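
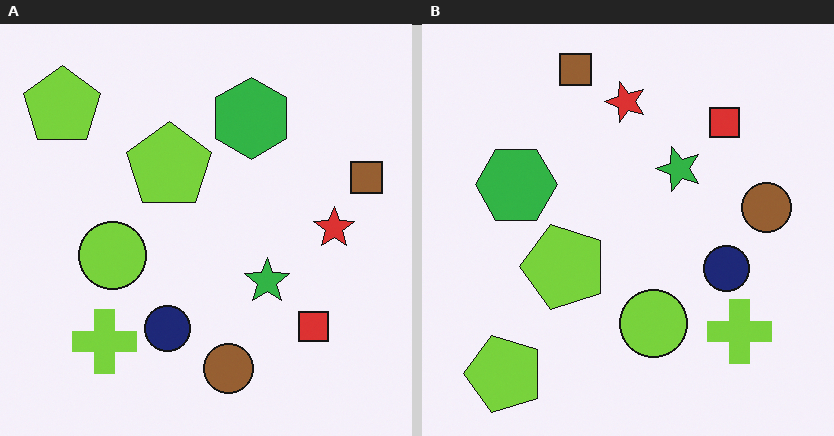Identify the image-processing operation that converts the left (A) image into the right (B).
The image was rotated 90° counter-clockwise.

The brown square sits in the right of the left (A) image and the top of the right (B) — consistent with a whole-image 90° counter-clockwise rotation.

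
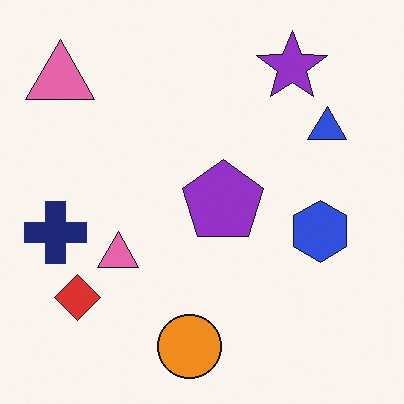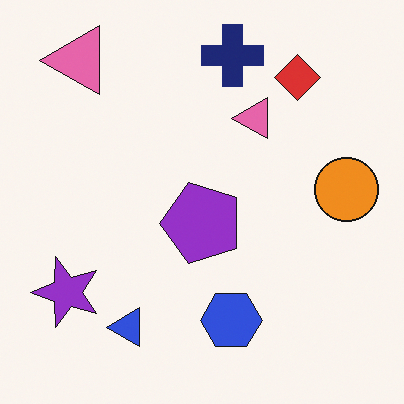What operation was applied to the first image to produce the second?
Transposed (reflected across the top-left ↔ bottom-right diagonal).

Shapes have swapped their row and column positions — what was in the top-right is now in the bottom-left — a diagonal reflection.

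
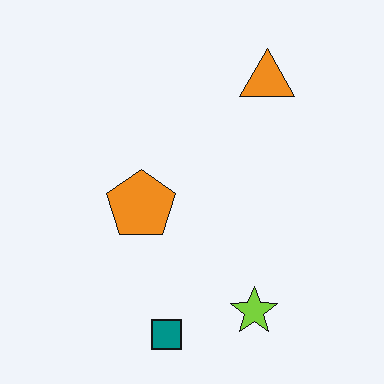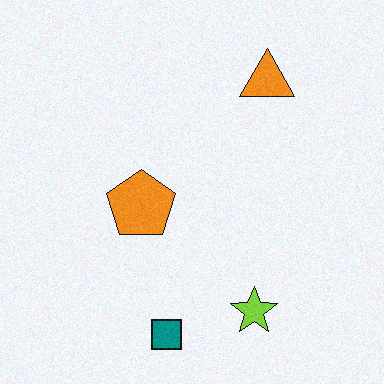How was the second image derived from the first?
This is the original image degraded with subtle gaussian noise.

Random speckle covers the whole image, including the flat background.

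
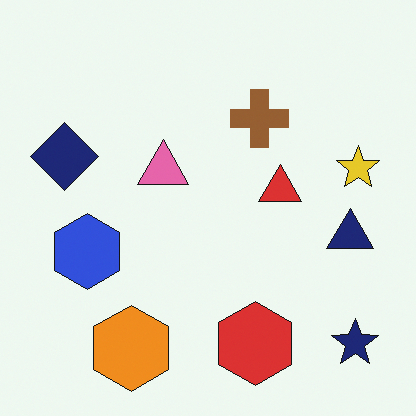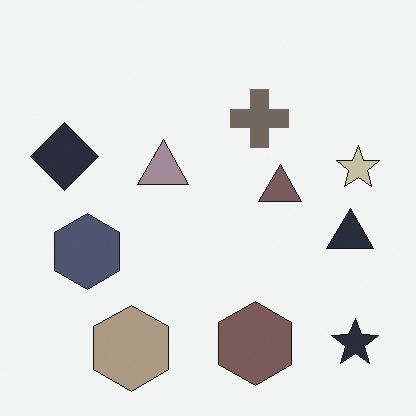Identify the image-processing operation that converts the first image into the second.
The second image is the first made much more muted (saturation change).

All colors are more muted and greyish — a global saturation change.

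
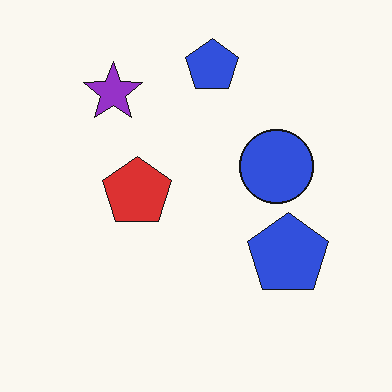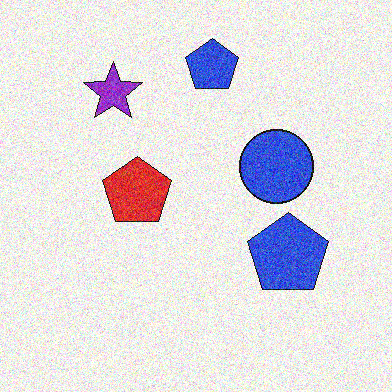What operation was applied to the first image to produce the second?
Degraded with strong gaussian noise.

Random speckle covers the whole image, including the flat background.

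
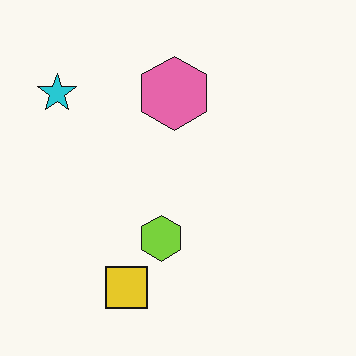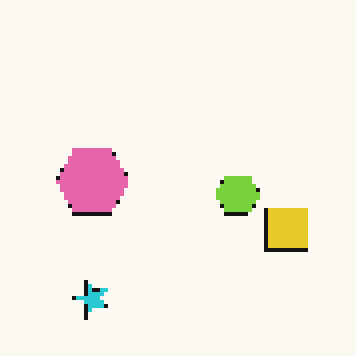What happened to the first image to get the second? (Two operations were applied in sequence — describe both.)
This is the original image rotated 90° counter-clockwise, then mildly pixelated.

The cyan star sits in the top-left of the first image and the bottom-left of the second — consistent with a whole-image 90° counter-clockwise rotation. Shapes are reduced to large square blocks; fine edges and outlines are lost — a downscale-then-upscale (mosaic) effect.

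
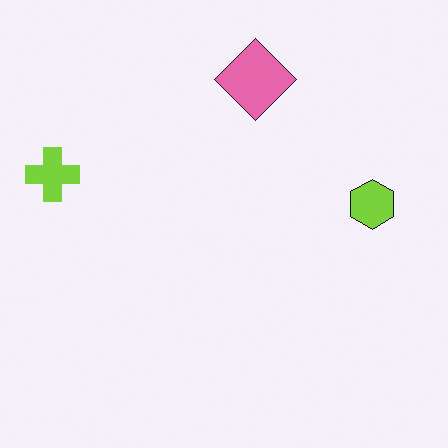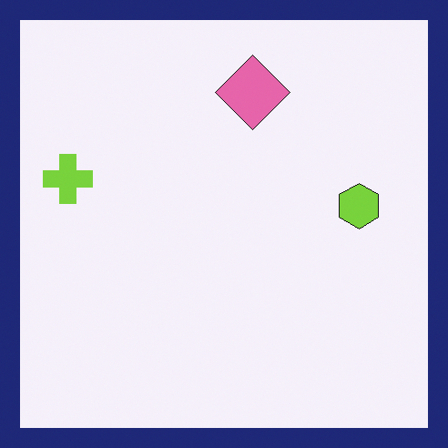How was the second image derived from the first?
It was framed with a navy border.

A solid navy frame runs around the edge of the second image, with the content slightly shrunk inside it.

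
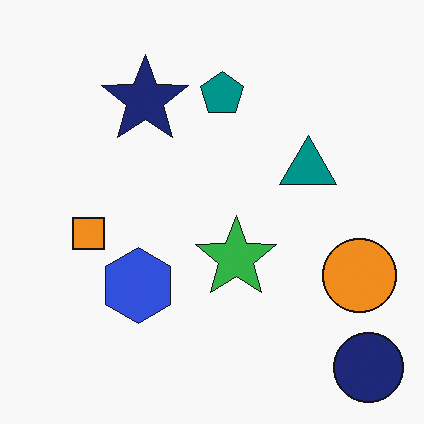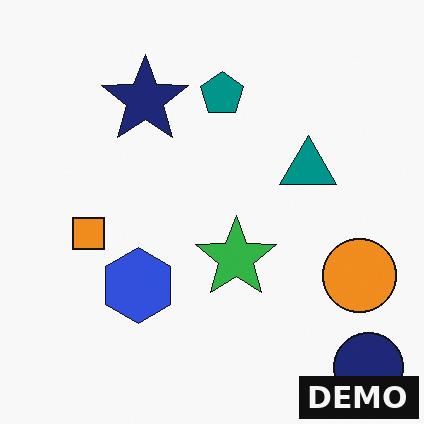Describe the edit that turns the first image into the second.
Watermarked with the text "DEMO" in the lower-right corner.

A dark label reading "DEMO" appears in the lower-right corner.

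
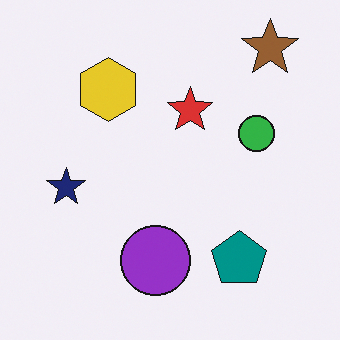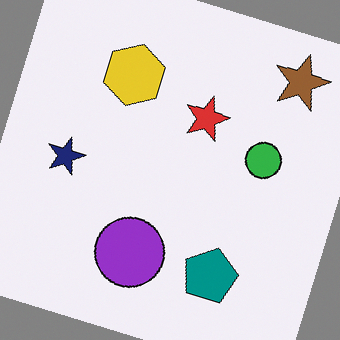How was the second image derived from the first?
The transformation is: rotated clockwise by a moderate amount.

Every shape is tilted by the same angle and the image corners show triangular fill wedges — a whole-image rotation by a non-right angle.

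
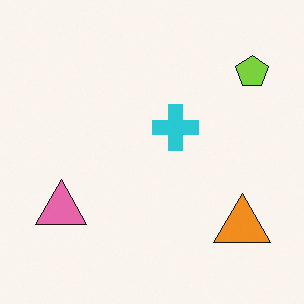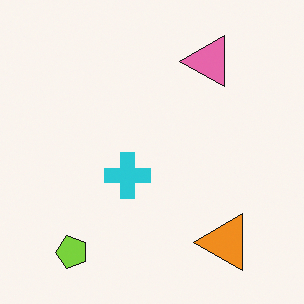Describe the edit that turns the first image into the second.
The second image is the first transposed (reflected across the top-left ↔ bottom-right diagonal).

Shapes have swapped their row and column positions — what was in the top-right is now in the bottom-left — a diagonal reflection.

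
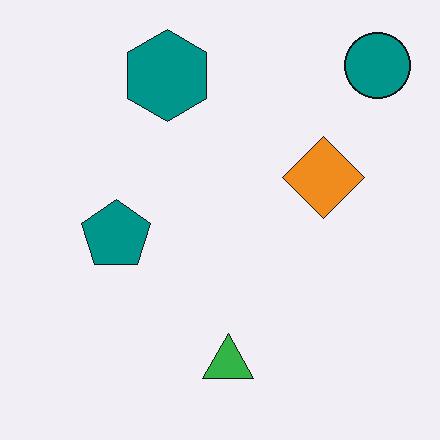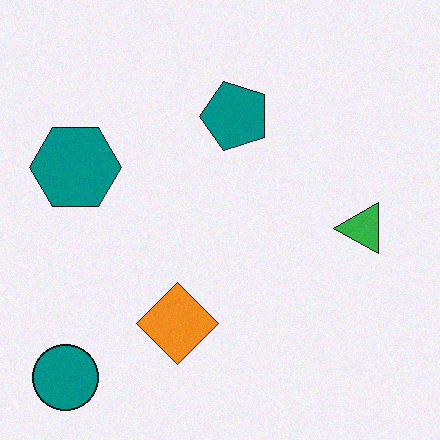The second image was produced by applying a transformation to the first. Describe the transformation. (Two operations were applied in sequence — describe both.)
This is the original image transposed (reflected across the top-left ↔ bottom-right diagonal), then degraded with a light layer of grain.

Shapes have swapped their row and column positions — what was in the top-right is now in the bottom-left — a diagonal reflection. Random speckle covers the whole image, including the flat background.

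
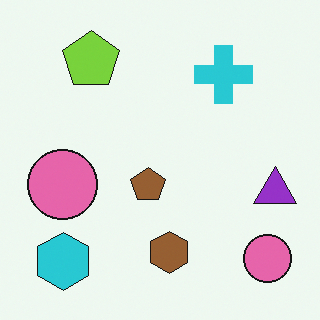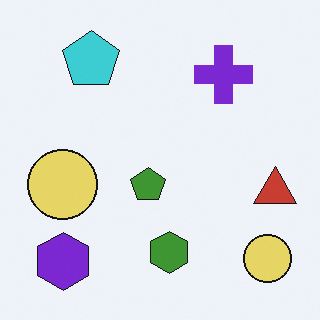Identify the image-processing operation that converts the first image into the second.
It was hue-shifted through roughly a third of the color wheel.

Every shape's color has rotated by the same amount around the hue wheel — a uniform hue shift.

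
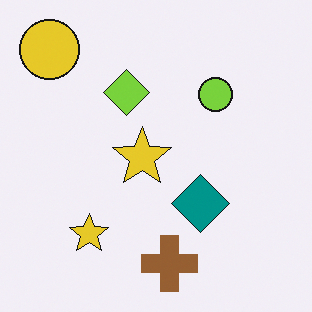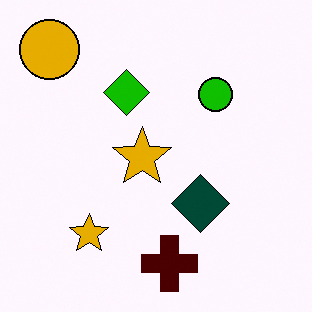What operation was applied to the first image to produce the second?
It was boosted in contrast.

Tones are pushed away from mid-grey across the whole image — a global contrast change.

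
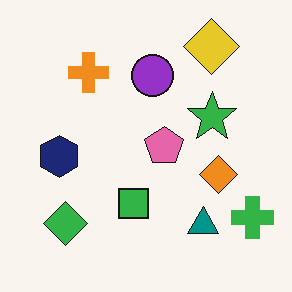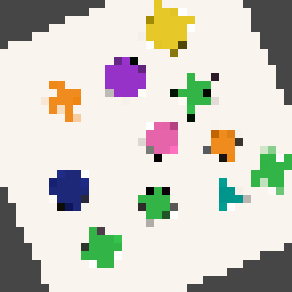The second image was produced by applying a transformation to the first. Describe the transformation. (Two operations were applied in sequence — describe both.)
It was rotated counter-clockwise by a clearly visible amount, then moderately pixelated.

Every shape is tilted by the same angle and the image corners show triangular fill wedges — a whole-image rotation by a non-right angle. Shapes are reduced to large square blocks; fine edges and outlines are lost — a downscale-then-upscale (mosaic) effect.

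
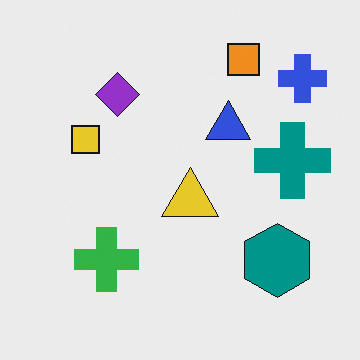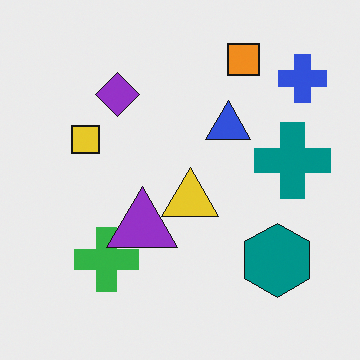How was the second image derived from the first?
This is the original image overlaid with an additional purple triangle.

A purple triangle appears in the second image that is absent from the first.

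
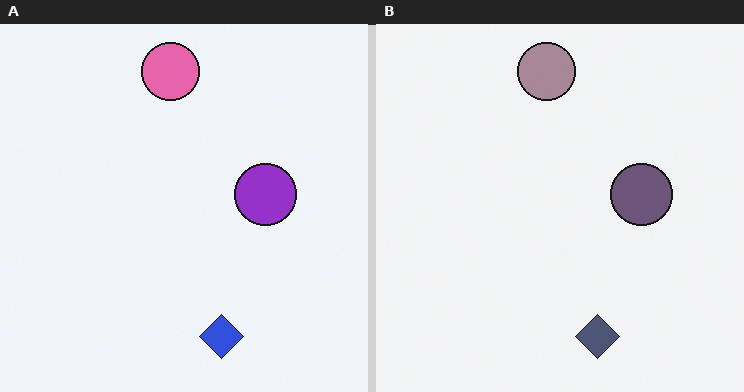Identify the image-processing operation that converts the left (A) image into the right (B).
The transformation is: heavily desaturated.

All colors are more muted and greyish — a global saturation change.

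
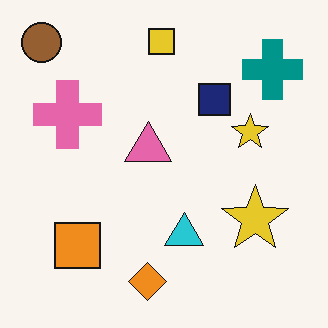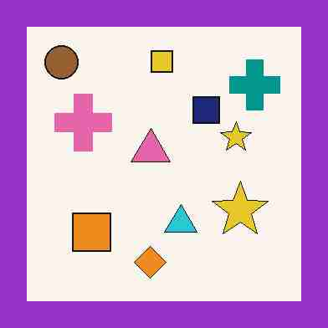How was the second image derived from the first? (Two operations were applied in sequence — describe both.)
This is the original image degraded with heavy JPEG compression, then framed with a purple border.

Blocky 8×8 compression artifacts appear around shape edges and the flat background shows ringing — characteristic JPEG degradation. A solid purple frame runs around the edge of the second image, with the content slightly shrunk inside it.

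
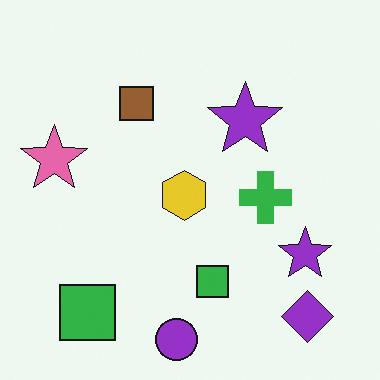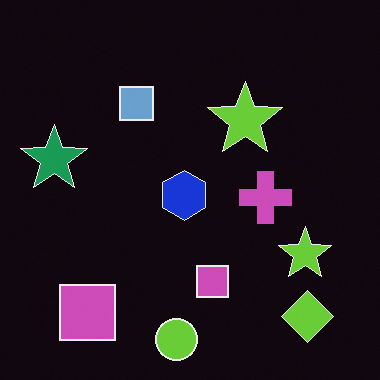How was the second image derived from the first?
This is the original image color-inverted (negative).

The light background has become dark and every shape's color is its complement — a photographic negative.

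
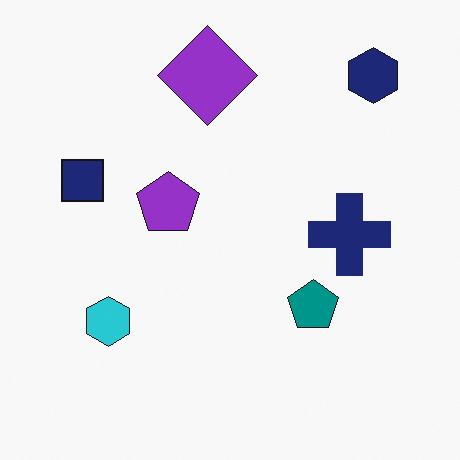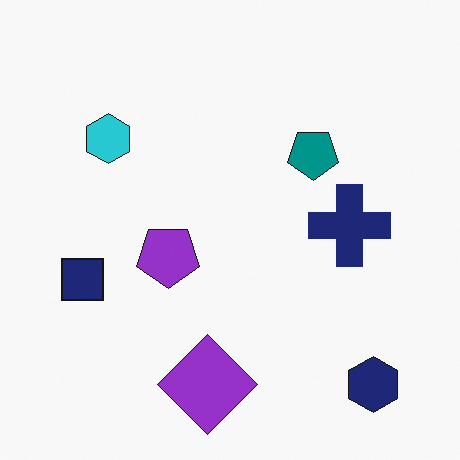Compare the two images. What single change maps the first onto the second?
It was flipped vertically (top ↔ bottom).

The purple diamond is in the top of the first image and the bottom of the second — shapes on opposite sides of the horizontal midline have swapped in a mirror flip.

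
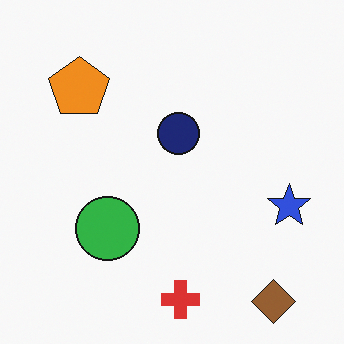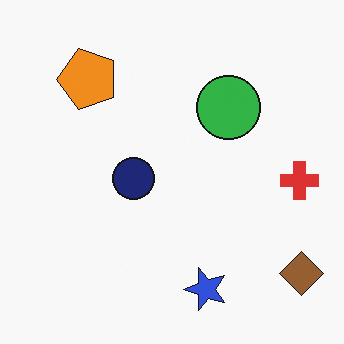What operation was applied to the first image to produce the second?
The second image is the first transposed (reflected across the top-left ↔ bottom-right diagonal).

Shapes have swapped their row and column positions — what was in the top-right is now in the bottom-left — a diagonal reflection.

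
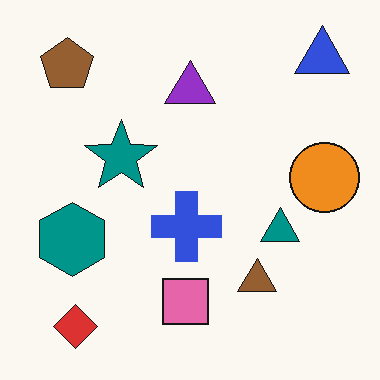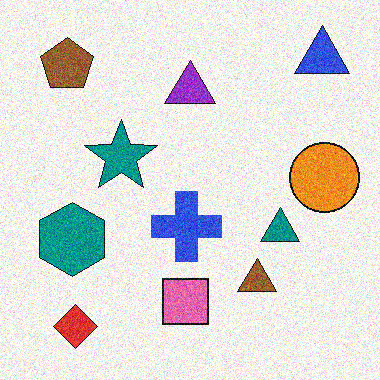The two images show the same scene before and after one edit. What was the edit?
The second image is the first degraded with visible gaussian noise.

Random speckle covers the whole image, including the flat background.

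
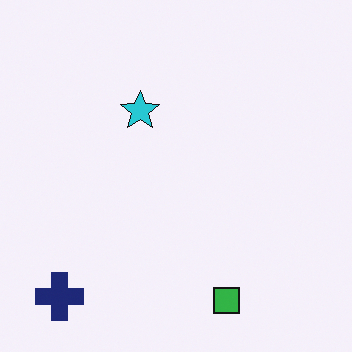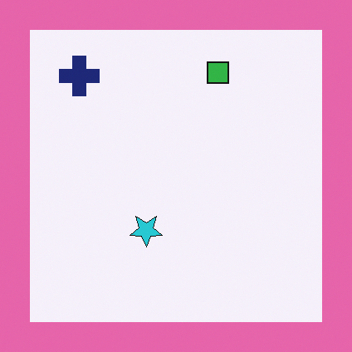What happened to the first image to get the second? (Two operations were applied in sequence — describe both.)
The transformation is: flipped vertically (top ↔ bottom), then framed with a pink border.

The green square is in the bottom of the first image and the top of the second — shapes on opposite sides of the horizontal midline have swapped in a mirror flip. A solid pink frame runs around the edge of the second image, with the content slightly shrunk inside it.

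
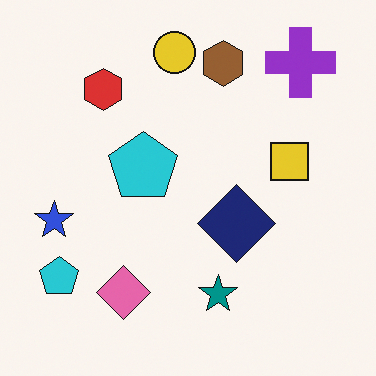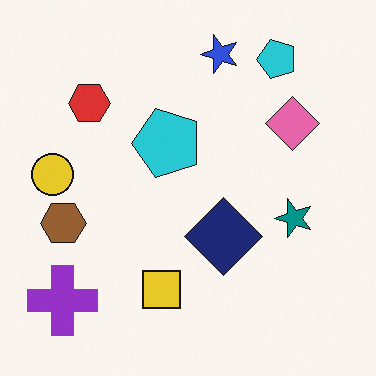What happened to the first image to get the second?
The transformation is: transposed (reflected across the top-left ↔ bottom-right diagonal).

Shapes have swapped their row and column positions — what was in the top-right is now in the bottom-left — a diagonal reflection.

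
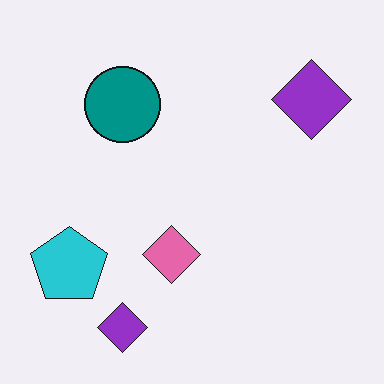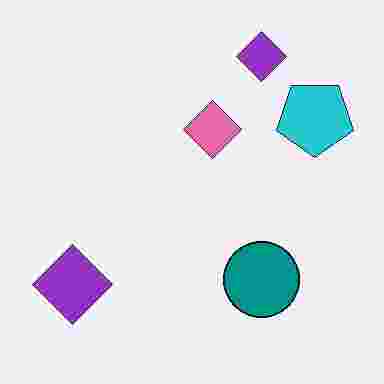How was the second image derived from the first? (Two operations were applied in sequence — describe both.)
The image was degraded with heavy JPEG compression, then rotated 180°.

Blocky 8×8 compression artifacts appear around shape edges and the flat background shows ringing — characteristic JPEG degradation. The cyan pentagon sits in the bottom-left of the first image and the top-right of the second — consistent with a whole-image 180° rotation.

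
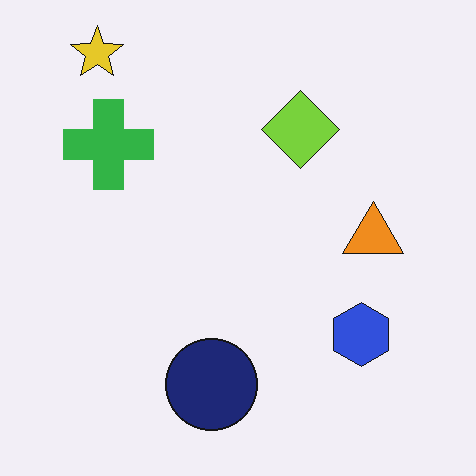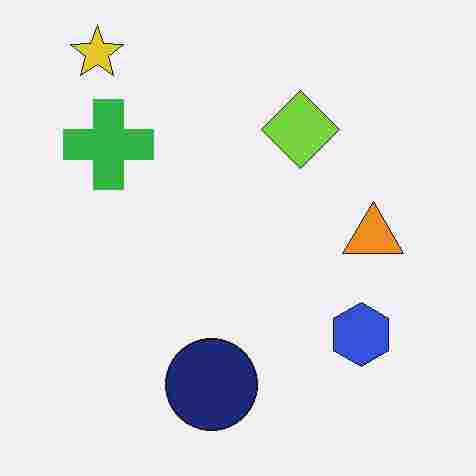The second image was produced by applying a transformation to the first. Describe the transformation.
The second image is the first degraded with heavy JPEG compression.

Blocky 8×8 compression artifacts appear around shape edges and the flat background shows ringing — characteristic JPEG degradation.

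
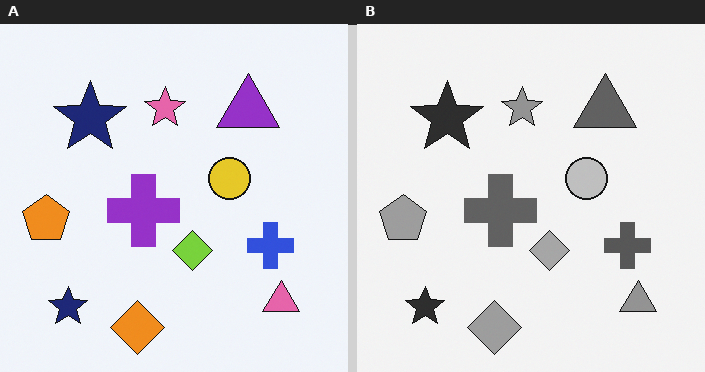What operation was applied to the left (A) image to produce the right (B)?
The right (B) image is the left (A) converted to grayscale.

All color is removed — every shape is now a shade of grey.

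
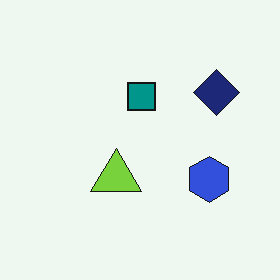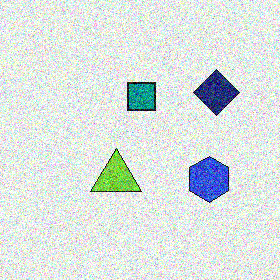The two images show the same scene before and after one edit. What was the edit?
It was degraded with strong gaussian noise.

Random speckle covers the whole image, including the flat background.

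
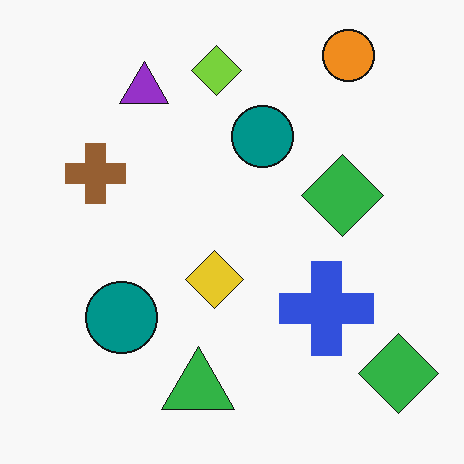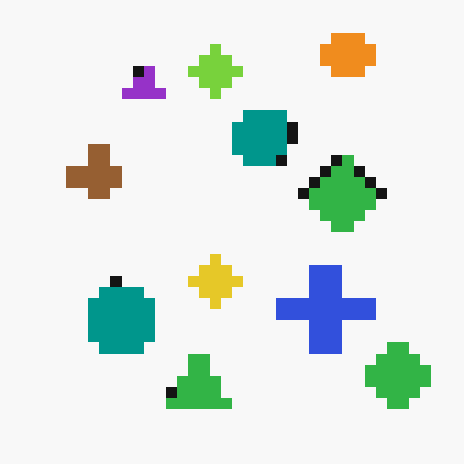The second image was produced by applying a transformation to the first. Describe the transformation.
It was coarsely pixelated.

Shapes are reduced to large square blocks; fine edges and outlines are lost — a downscale-then-upscale (mosaic) effect.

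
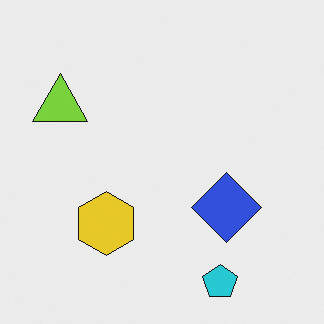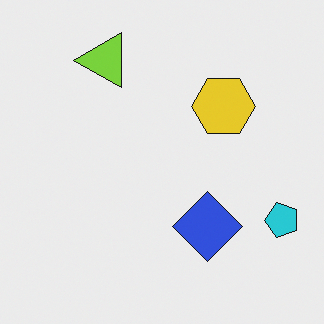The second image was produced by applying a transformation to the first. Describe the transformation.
This is the original image transposed (reflected across the top-left ↔ bottom-right diagonal).

Shapes have swapped their row and column positions — what was in the top-right is now in the bottom-left — a diagonal reflection.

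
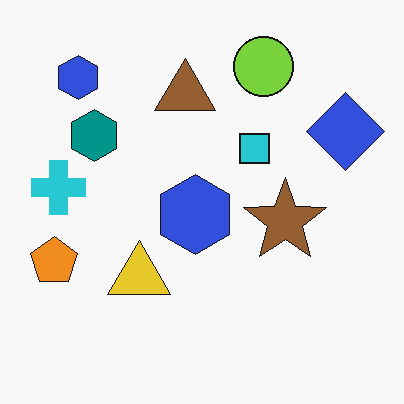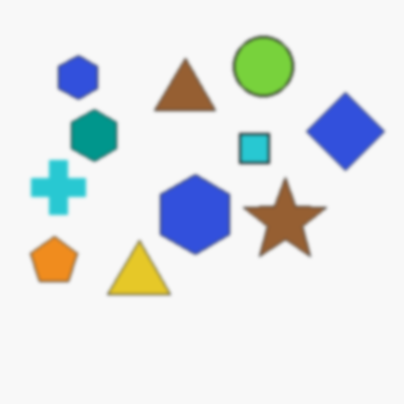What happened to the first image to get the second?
This is the original image given a subtle gaussian blur.

Shape edges and outlines are uniformly softened across the whole image.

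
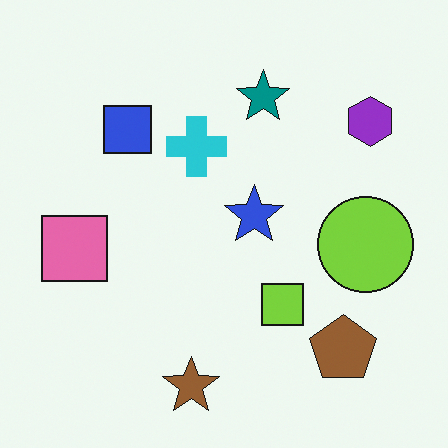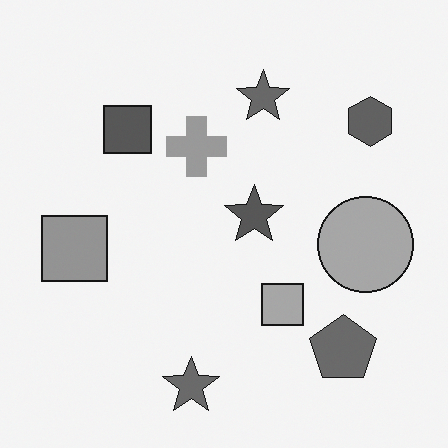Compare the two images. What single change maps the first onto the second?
The image was converted to grayscale.

All color is removed — every shape is now a shade of grey.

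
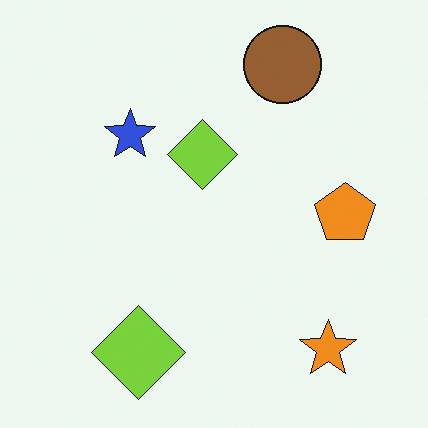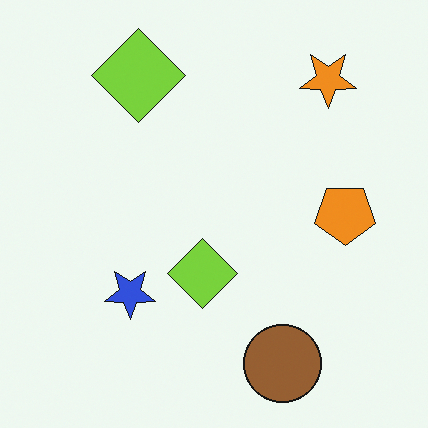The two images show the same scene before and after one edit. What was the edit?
It was flipped vertically (top ↔ bottom).

The brown circle is in the top of the first image and the bottom of the second — shapes on opposite sides of the horizontal midline have swapped in a mirror flip.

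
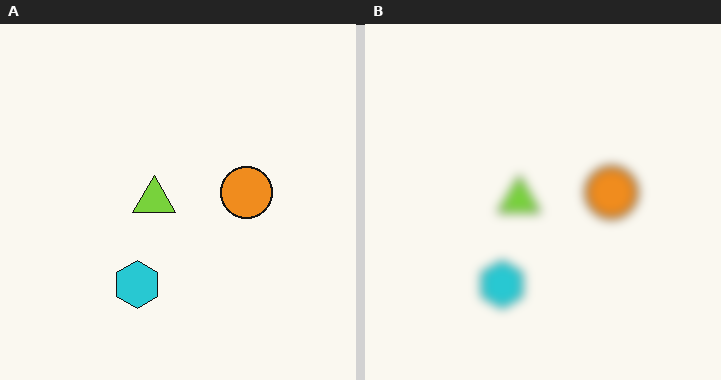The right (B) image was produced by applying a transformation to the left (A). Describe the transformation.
The transformation is: heavily blurred.

Shape edges and outlines are uniformly softened across the whole image.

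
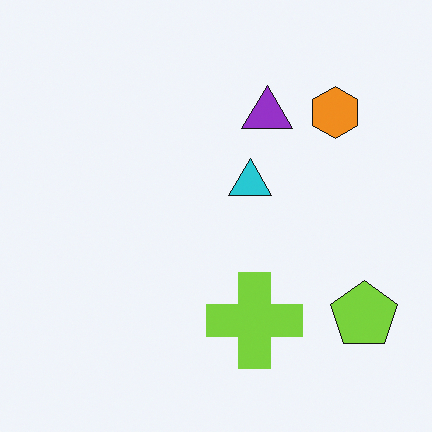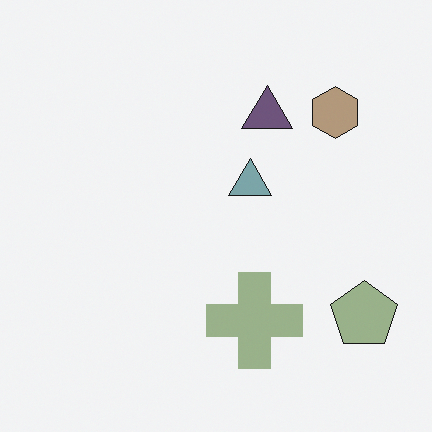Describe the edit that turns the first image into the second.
Made much more muted (saturation change).

All colors are more muted and greyish — a global saturation change.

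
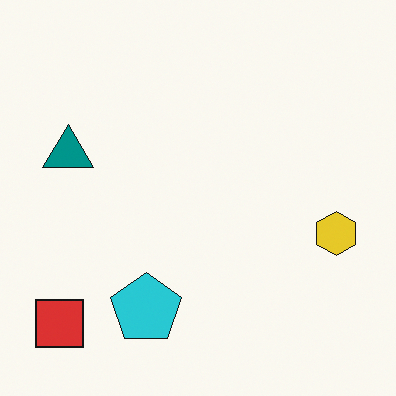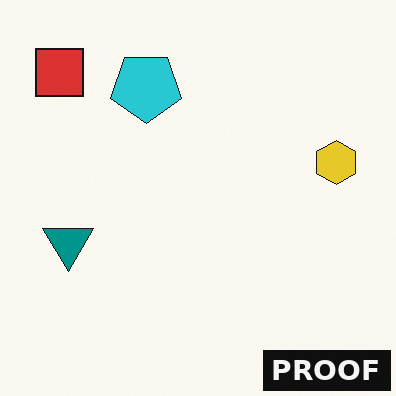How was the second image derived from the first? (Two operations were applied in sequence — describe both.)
The transformation is: flipped vertically (top ↔ bottom), then watermarked with the text "PROOF" in the lower-right corner.

The red square is in the bottom-left of the first image and the top-left of the second — shapes on opposite sides of the horizontal midline have swapped in a mirror flip. A dark label reading "PROOF" appears in the lower-right corner.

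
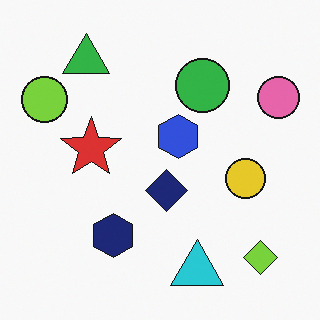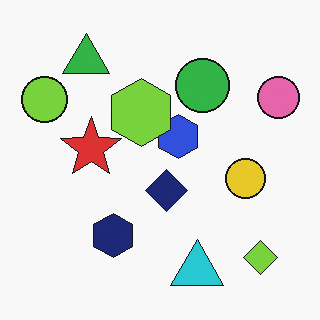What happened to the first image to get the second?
It was overlaid with an additional lime hexagon.

A lime hexagon appears in the second image that is absent from the first.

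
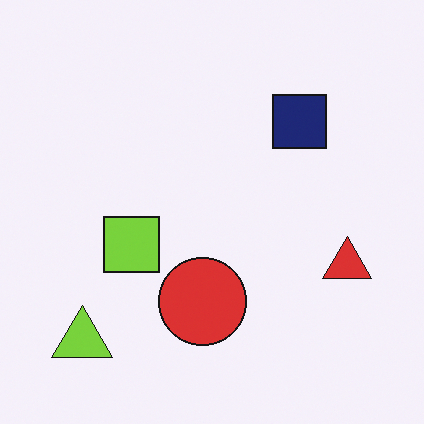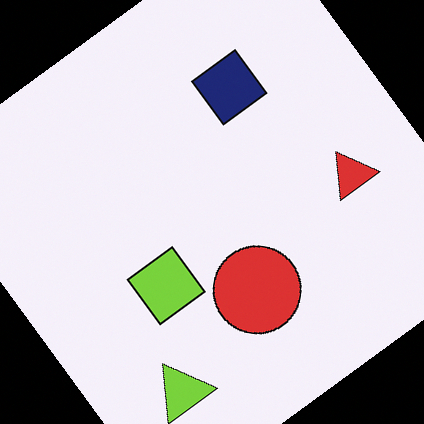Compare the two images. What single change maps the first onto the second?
Rotated counter-clockwise by a large amount — several tens of degrees.

Every shape is tilted by the same angle and the image corners show triangular fill wedges — a whole-image rotation by a non-right angle.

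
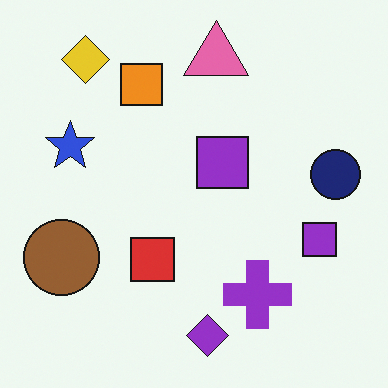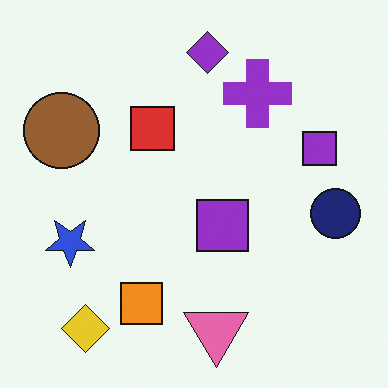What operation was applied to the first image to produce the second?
Flipped vertically (top ↔ bottom).

The purple diamond is in the bottom of the first image and the top of the second — shapes on opposite sides of the horizontal midline have swapped in a mirror flip.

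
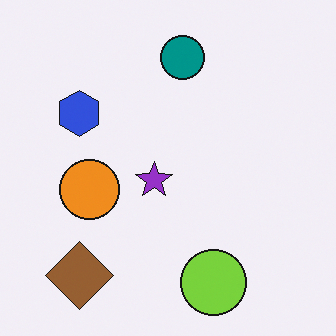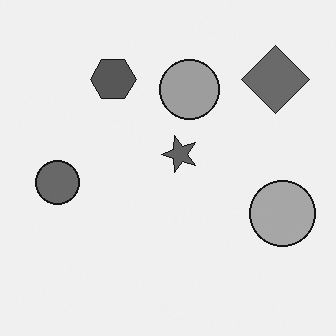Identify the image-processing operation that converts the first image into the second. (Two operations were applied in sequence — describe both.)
This is the original image converted to grayscale, then transposed (reflected across the top-left ↔ bottom-right diagonal).

All color is removed — every shape is now a shade of grey. Shapes have swapped their row and column positions — what was in the top-right is now in the bottom-left — a diagonal reflection.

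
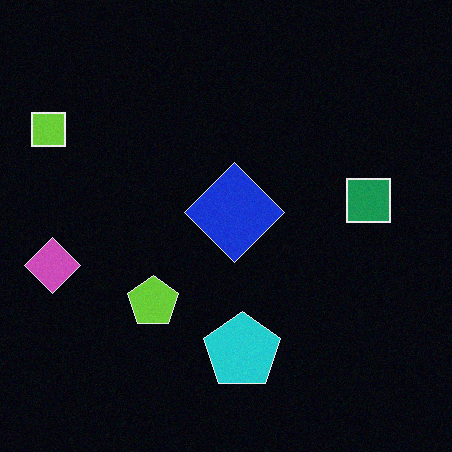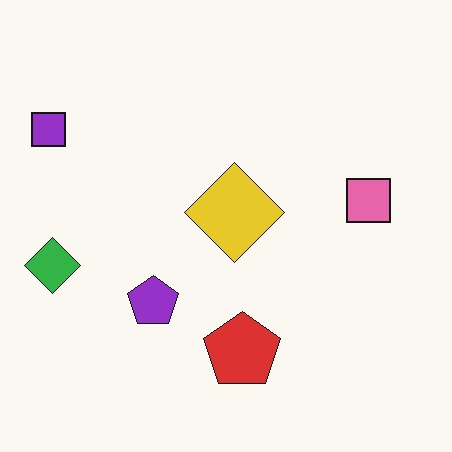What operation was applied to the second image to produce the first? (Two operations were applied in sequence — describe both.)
It was color-inverted (negative), then degraded with light additive noise.

The light background has become dark and every shape's color is its complement — a photographic negative. Random speckle covers the whole image, including the flat background.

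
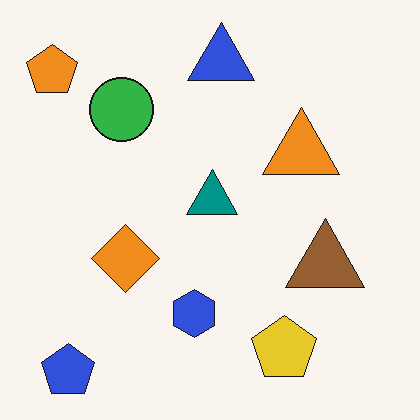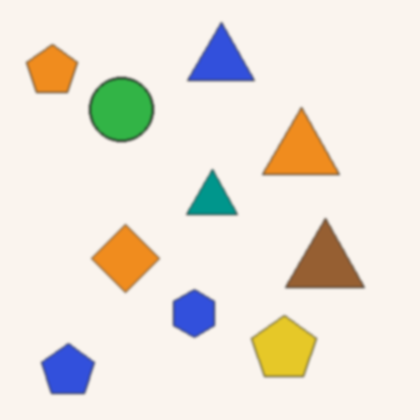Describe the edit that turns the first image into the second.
The second image is the first slightly softened.

Shape edges and outlines are uniformly softened across the whole image.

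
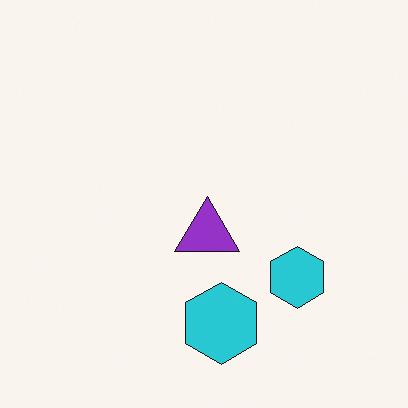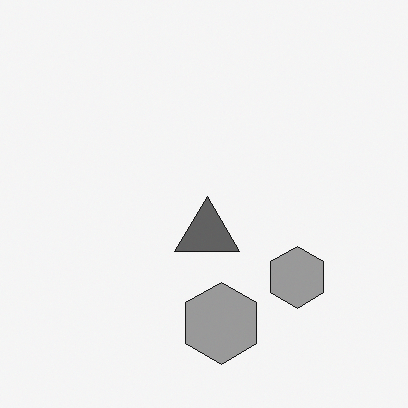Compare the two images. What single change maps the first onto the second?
Converted to grayscale.

All color is removed — every shape is now a shade of grey.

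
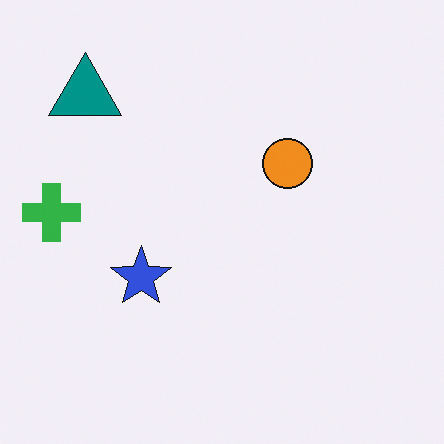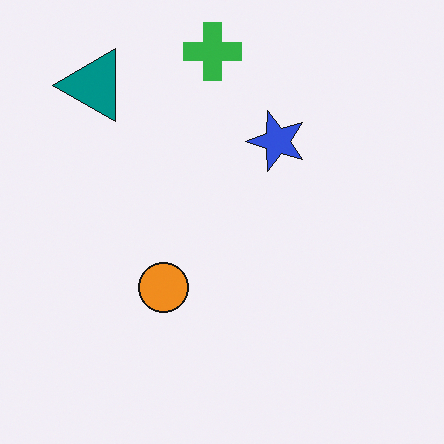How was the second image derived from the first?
The transformation is: transposed (reflected across the top-left ↔ bottom-right diagonal).

Shapes have swapped their row and column positions — what was in the top-right is now in the bottom-left — a diagonal reflection.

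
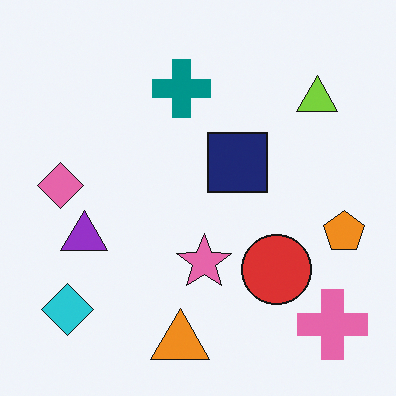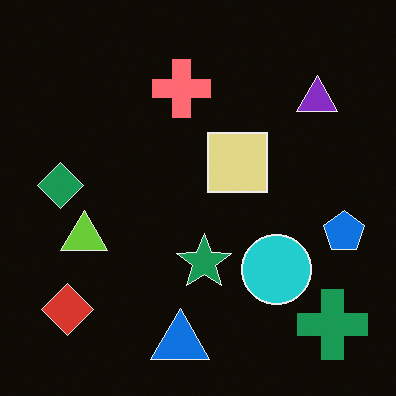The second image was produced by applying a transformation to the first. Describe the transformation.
This is the original image color-inverted (negative).

The light background has become dark and every shape's color is its complement — a photographic negative.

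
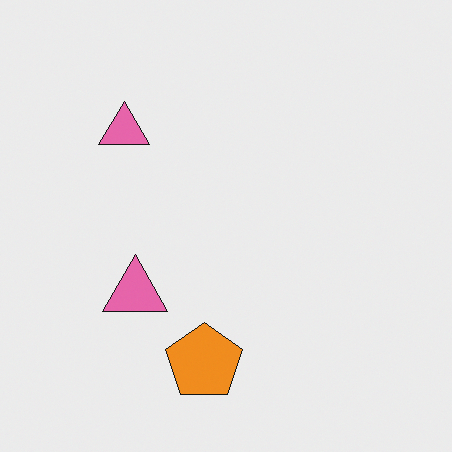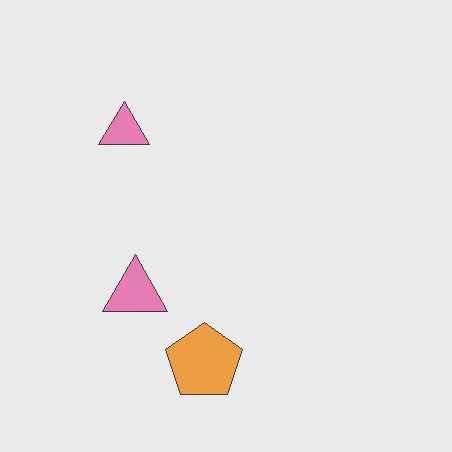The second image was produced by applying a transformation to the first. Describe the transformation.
The second image is the first given slightly reduced contrast.

Tones are pushed toward mid-grey across the whole image — a global contrast change.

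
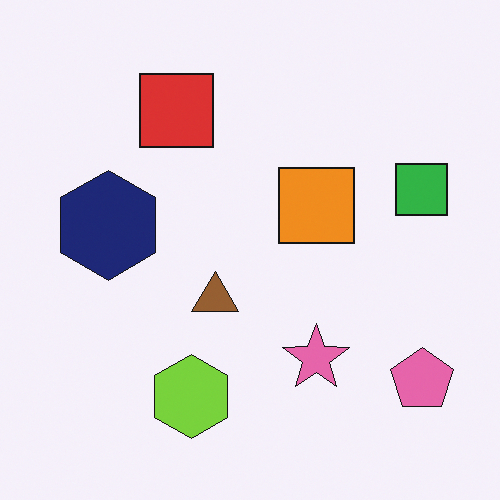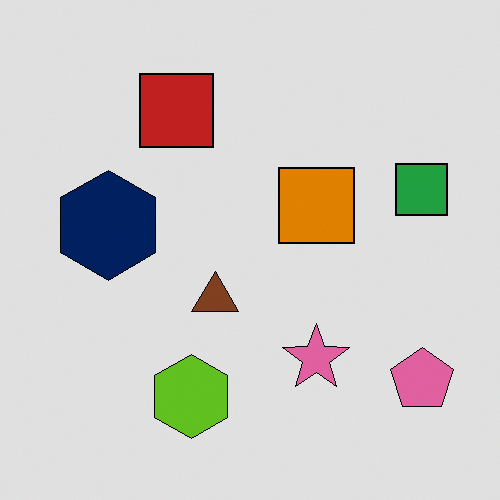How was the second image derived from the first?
The second image is the first posterized to a reduced palette.

Each flat color has snapped to a coarser quantized level — most visibly, the near-white background has dropped to a flat grey.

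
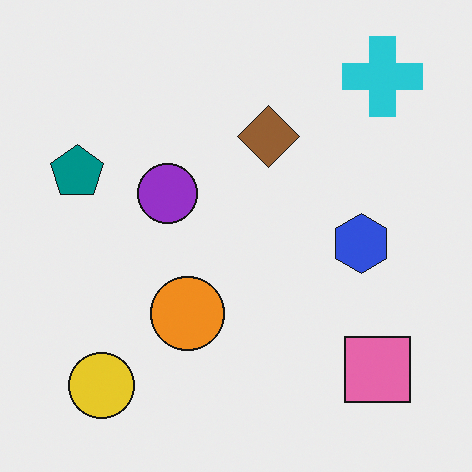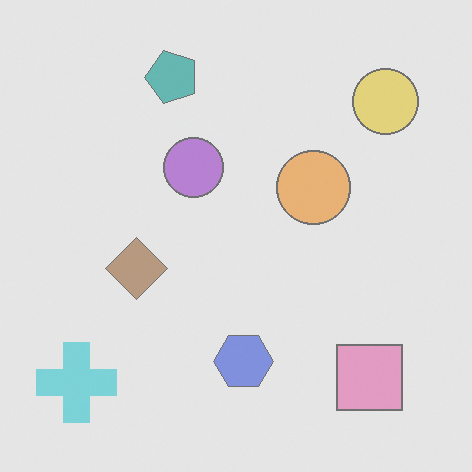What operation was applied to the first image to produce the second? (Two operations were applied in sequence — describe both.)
Transposed (reflected across the top-left ↔ bottom-right diagonal), then given much lower contrast.

Shapes have swapped their row and column positions — what was in the top-right is now in the bottom-left — a diagonal reflection. Tones are pushed toward mid-grey across the whole image — a global contrast change.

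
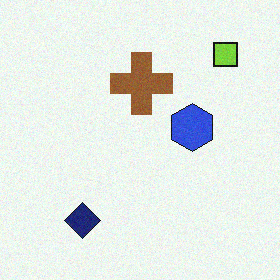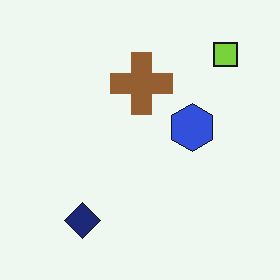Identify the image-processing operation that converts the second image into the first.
Degraded with a light layer of grain.

Random speckle covers the whole image, including the flat background.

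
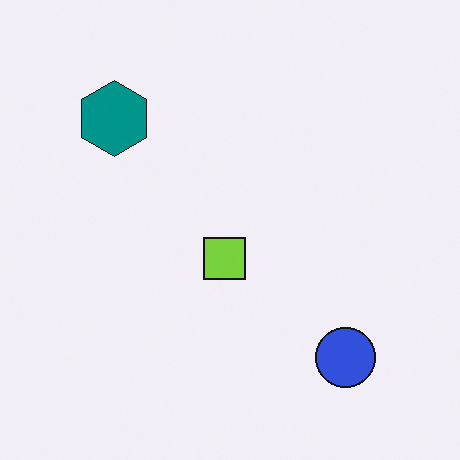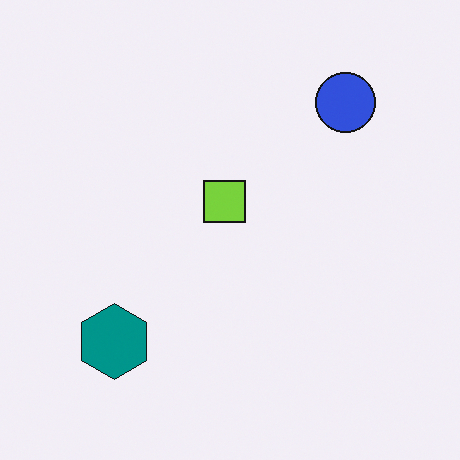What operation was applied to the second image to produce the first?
This is the original image flipped vertically (top ↔ bottom).

The blue circle is in the top-right of the second image and the bottom-right of the first — shapes on opposite sides of the horizontal midline have swapped in a mirror flip.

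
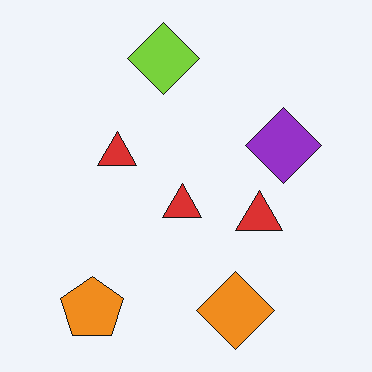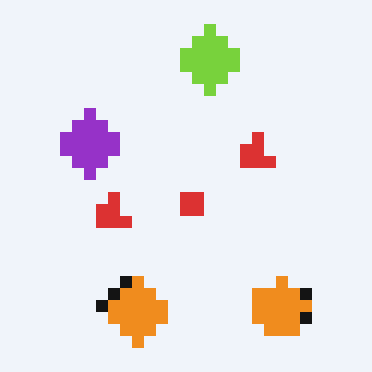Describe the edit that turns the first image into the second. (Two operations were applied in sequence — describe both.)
Coarsely pixelated, then flipped horizontally (left ↔ right).

Shapes are reduced to large square blocks; fine edges and outlines are lost — a downscale-then-upscale (mosaic) effect. The purple diamond is in the right of the first image and the left of the second — shapes on opposite sides of the vertical midline have swapped in a mirror flip.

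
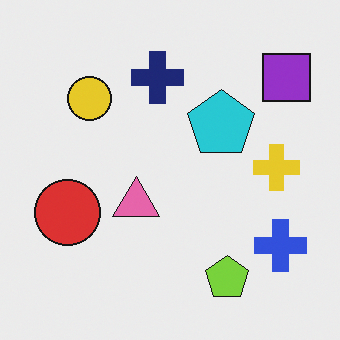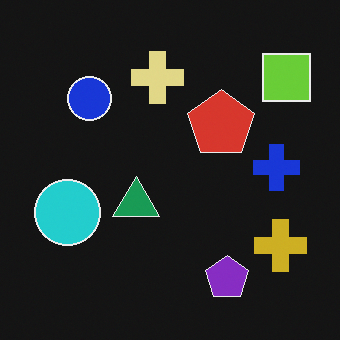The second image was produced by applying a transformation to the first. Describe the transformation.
The second image is the first color-inverted (negative).

The light background has become dark and every shape's color is its complement — a photographic negative.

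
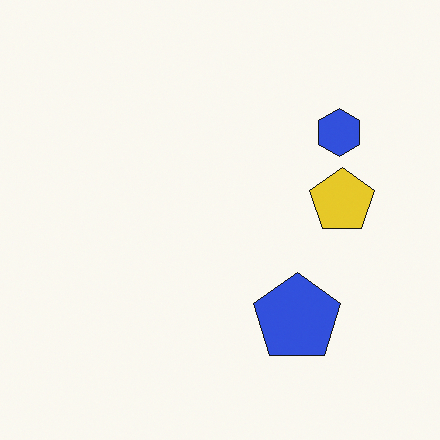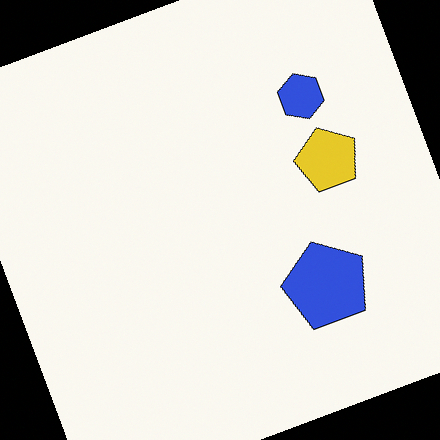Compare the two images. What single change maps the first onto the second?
It was rotated counter-clockwise by a clearly visible amount.

Every shape is tilted by the same angle and the image corners show triangular fill wedges — a whole-image rotation by a non-right angle.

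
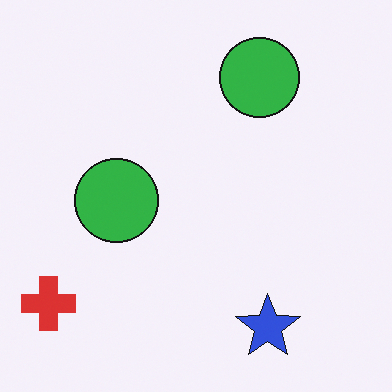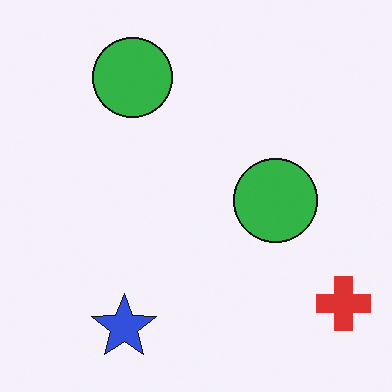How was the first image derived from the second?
Flipped horizontally (left ↔ right).

The red cross is in the bottom-right of the second image and the bottom-left of the first — shapes on opposite sides of the vertical midline have swapped in a mirror flip.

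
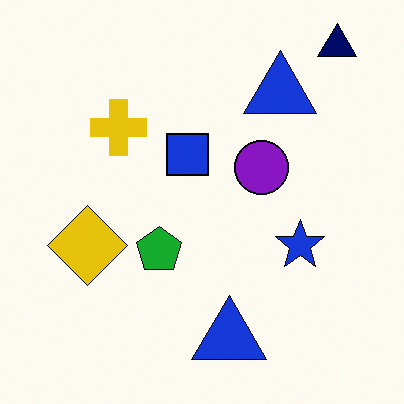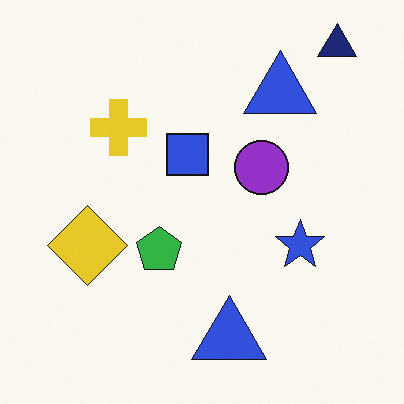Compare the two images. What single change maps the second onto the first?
The first image is the second given slightly increased contrast.

Tones are pushed away from mid-grey across the whole image — a global contrast change.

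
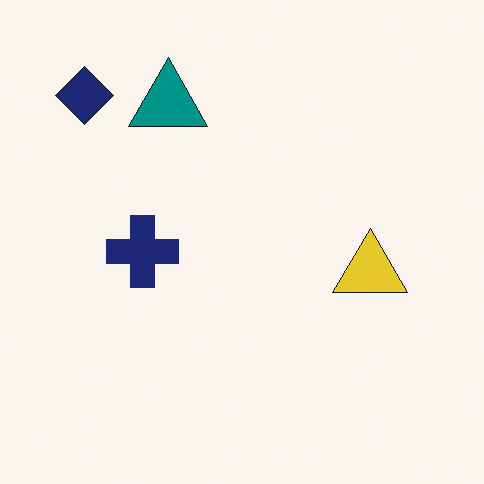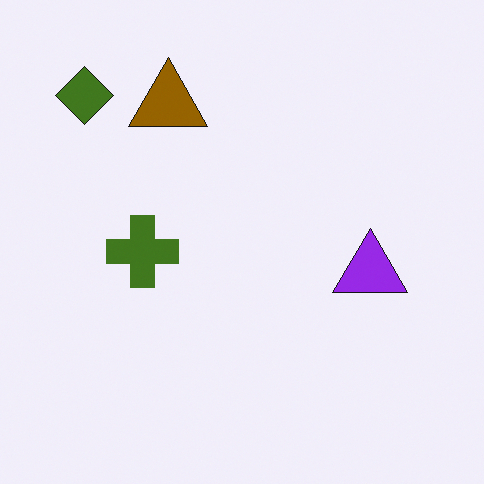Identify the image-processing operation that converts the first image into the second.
This is the original image hue-shifted through roughly half the color wheel.

Every shape's color has rotated by the same amount around the hue wheel — a uniform hue shift.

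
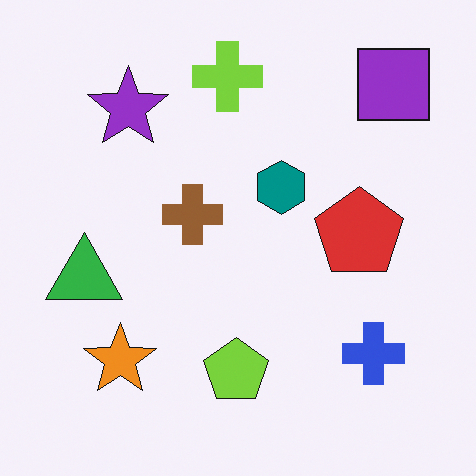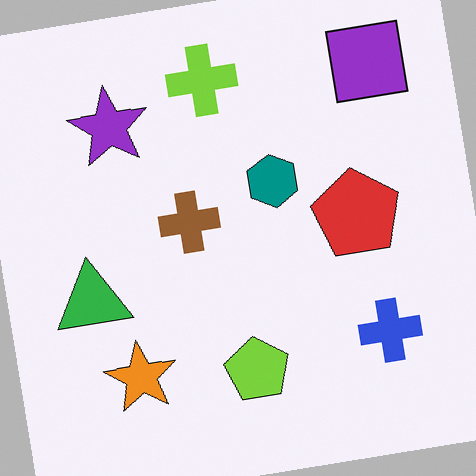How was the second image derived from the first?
The second image is the first rotated counter-clockwise by a few degrees.

Every shape is tilted by the same angle and the image corners show triangular fill wedges — a whole-image rotation by a non-right angle.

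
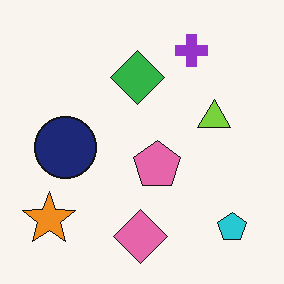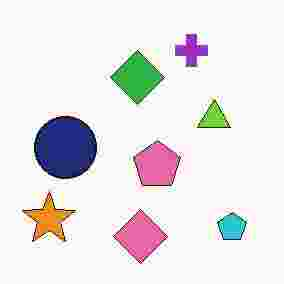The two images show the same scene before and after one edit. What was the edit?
The transformation is: heavily JPEG-compressed with obvious blocking artifacts.

Blocky 8×8 compression artifacts appear around shape edges and the flat background shows ringing — characteristic JPEG degradation.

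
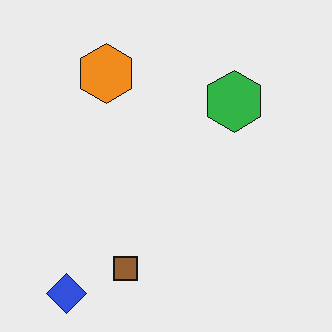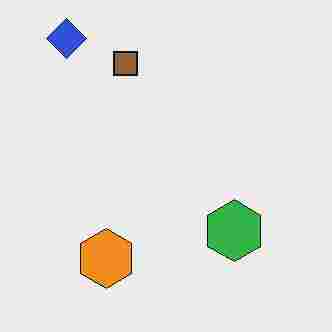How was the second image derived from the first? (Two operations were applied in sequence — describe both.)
This is the original image flipped vertically (top ↔ bottom), then degraded with heavy JPEG compression.

The blue diamond is in the bottom-left of the first image and the top-left of the second — shapes on opposite sides of the horizontal midline have swapped in a mirror flip. Blocky 8×8 compression artifacts appear around shape edges and the flat background shows ringing — characteristic JPEG degradation.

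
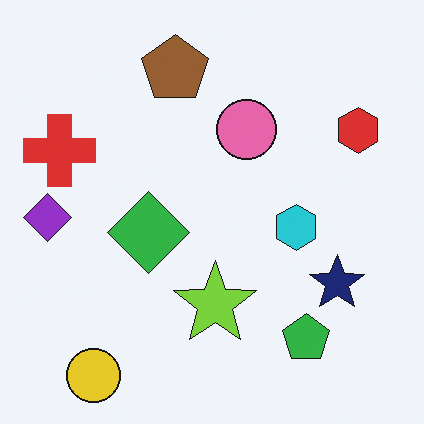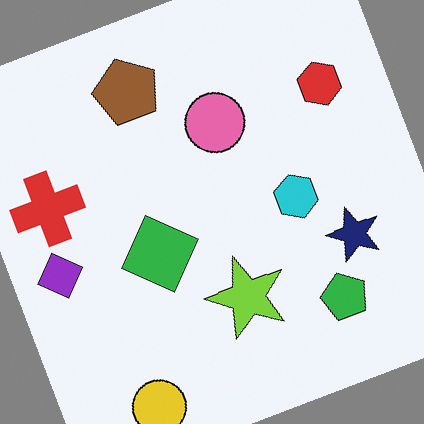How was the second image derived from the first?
It was rotated counter-clockwise by a moderate amount.

Every shape is tilted by the same angle and the image corners show triangular fill wedges — a whole-image rotation by a non-right angle.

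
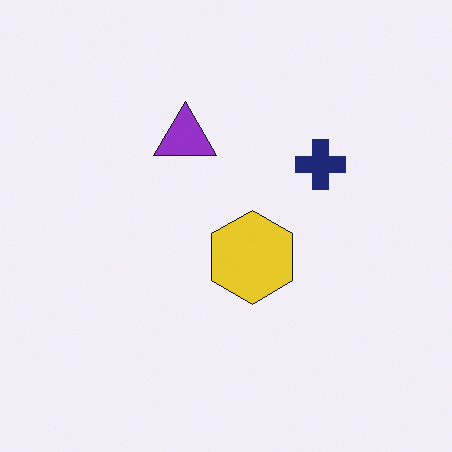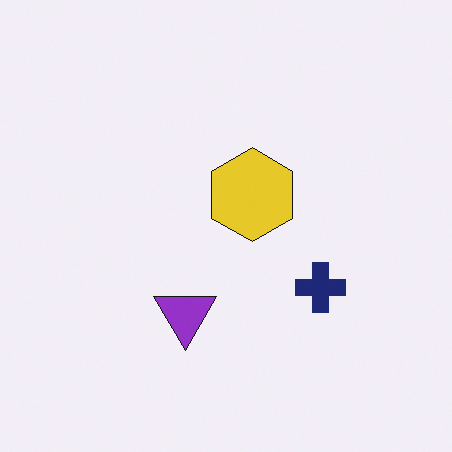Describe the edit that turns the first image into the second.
Flipped vertically (top ↔ bottom).

The purple triangle is in the top of the first image and the bottom of the second — shapes on opposite sides of the horizontal midline have swapped in a mirror flip.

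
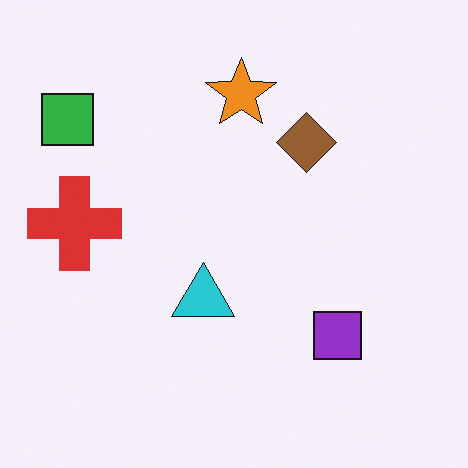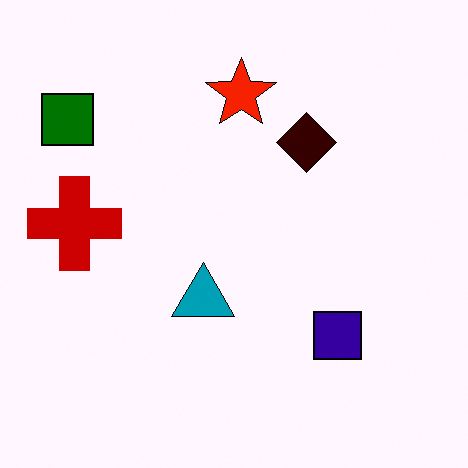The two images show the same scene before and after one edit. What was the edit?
The second image is the first boosted in contrast.

Tones are pushed away from mid-grey across the whole image — a global contrast change.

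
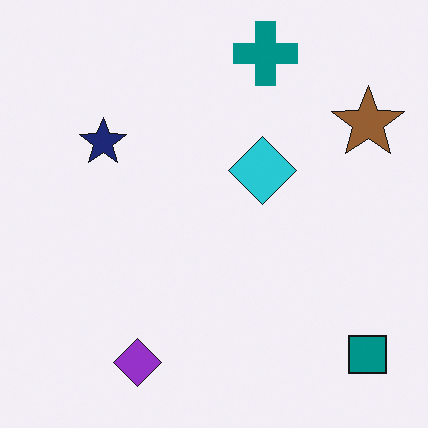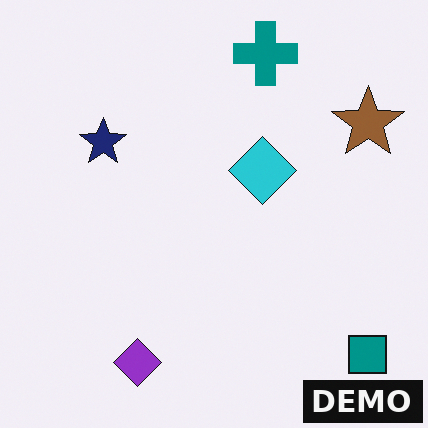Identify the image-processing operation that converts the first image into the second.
Watermarked with the text "DEMO" in the lower-right corner.

A dark label reading "DEMO" appears in the lower-right corner.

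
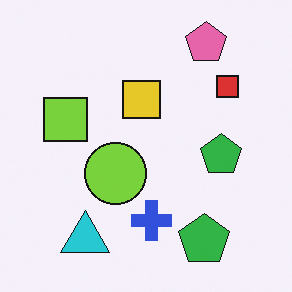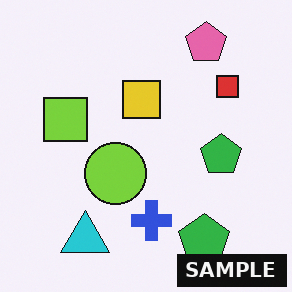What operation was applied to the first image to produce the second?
The second image is the first watermarked with the text "SAMPLE" in the lower-right corner.

A dark label reading "SAMPLE" appears in the lower-right corner.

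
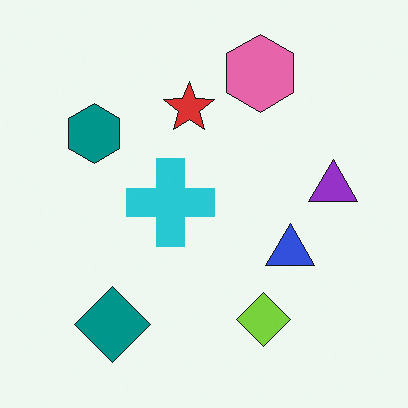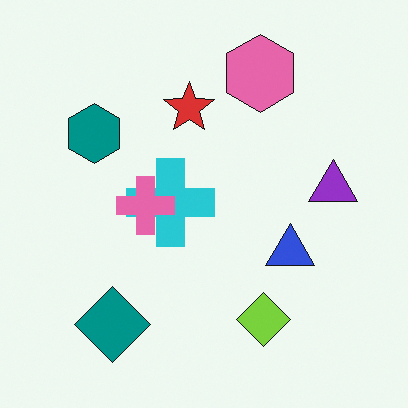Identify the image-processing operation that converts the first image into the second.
Overlaid with an additional pink cross.

A pink cross appears in the second image that is absent from the first.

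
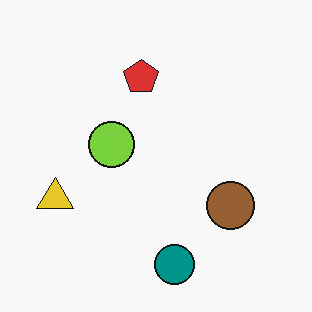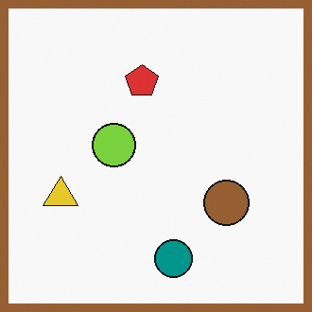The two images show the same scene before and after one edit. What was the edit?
Framed with a brown border.

A solid brown frame runs around the edge of the second image, with the content slightly shrunk inside it.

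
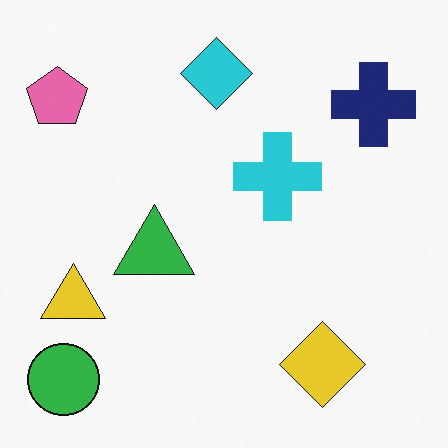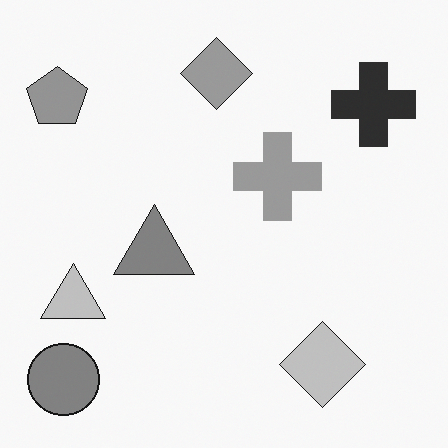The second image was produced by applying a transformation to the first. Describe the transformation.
The second image is the first converted to grayscale.

All color is removed — every shape is now a shade of grey.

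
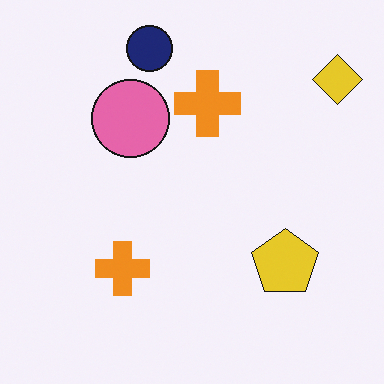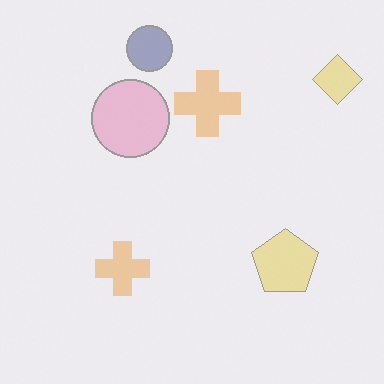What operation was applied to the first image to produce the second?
The image was given much lower contrast.

Tones are pushed toward mid-grey across the whole image — a global contrast change.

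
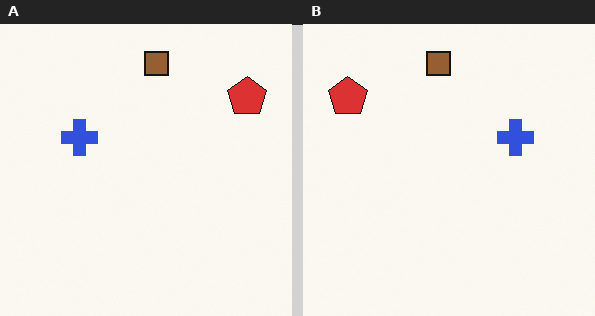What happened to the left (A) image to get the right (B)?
The transformation is: flipped horizontally (left ↔ right).

The red pentagon is in the top-right of the left (A) image and the top-left of the right (B) — shapes on opposite sides of the vertical midline have swapped in a mirror flip.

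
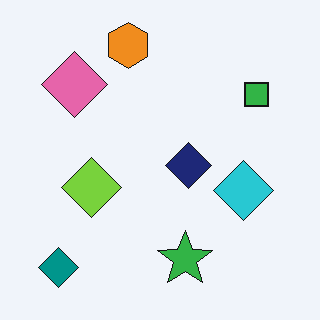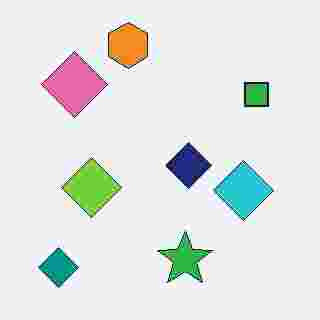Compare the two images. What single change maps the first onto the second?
The image was degraded with heavy JPEG compression.

Blocky 8×8 compression artifacts appear around shape edges and the flat background shows ringing — characteristic JPEG degradation.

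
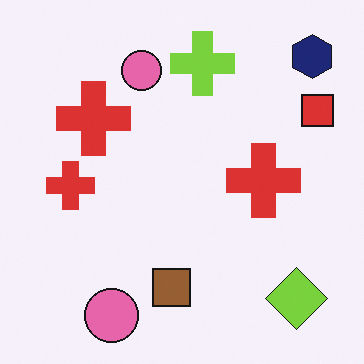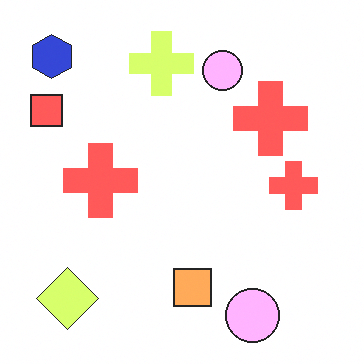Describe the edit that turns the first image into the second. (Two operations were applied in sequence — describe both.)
The second image is the first substantially brightened, then flipped horizontally (left ↔ right).

Every pixel — background and shapes alike — is uniformly brightened. The red square is in the top-right of the first image and the top-left of the second — shapes on opposite sides of the vertical midline have swapped in a mirror flip.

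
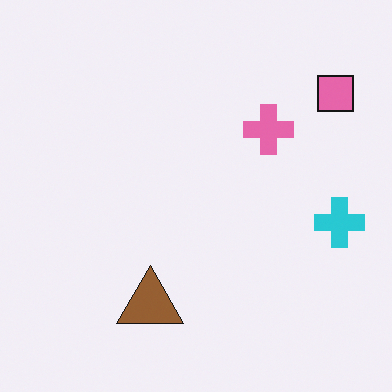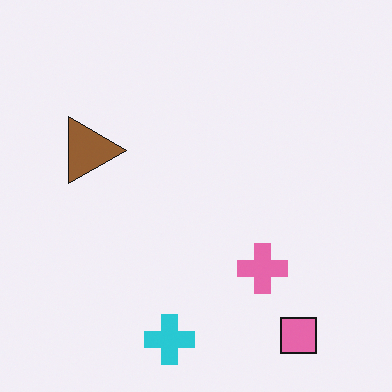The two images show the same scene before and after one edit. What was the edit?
The second image is the first rotated 90° clockwise.

The pink square sits in the top-right of the first image and the bottom-right of the second — consistent with a whole-image 90° clockwise rotation.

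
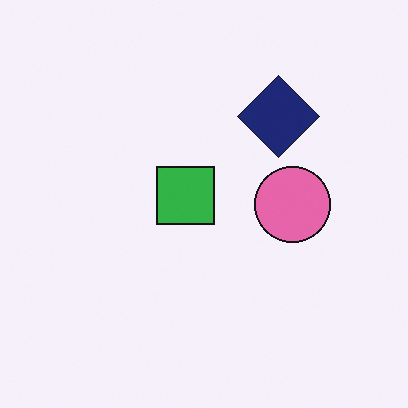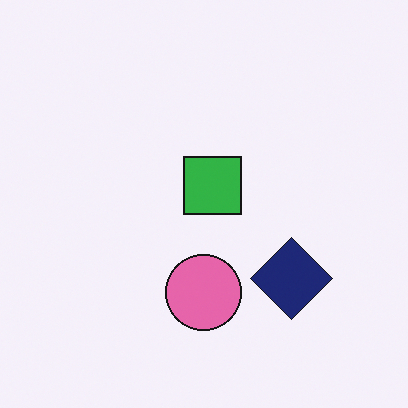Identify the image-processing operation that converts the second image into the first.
It was rotated 90° counter-clockwise.

The navy diamond sits in the bottom-right of the second image and the top-right of the first — consistent with a whole-image 90° counter-clockwise rotation.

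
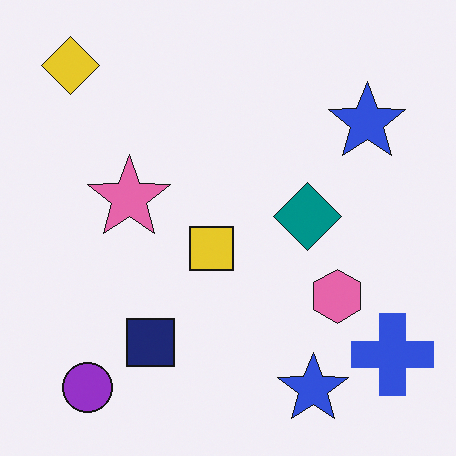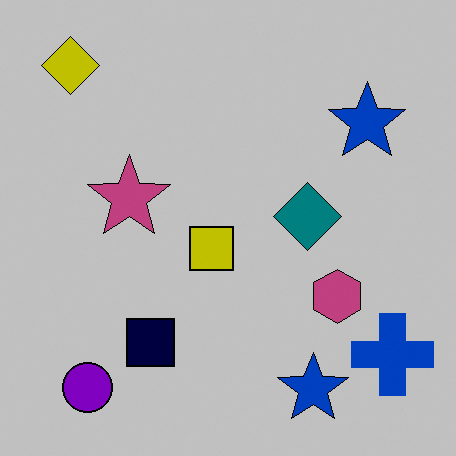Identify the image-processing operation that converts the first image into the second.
The image was heavily posterized to just a handful of flat colors.

Each flat color has snapped to a coarser quantized level — most visibly, the near-white background has dropped to a flat grey.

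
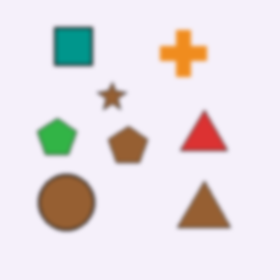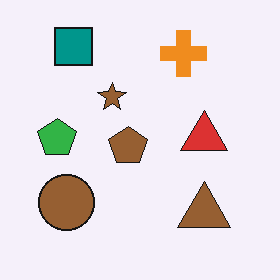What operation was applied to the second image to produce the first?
The transformation is: given a subtle gaussian blur.

Shape edges and outlines are uniformly softened across the whole image.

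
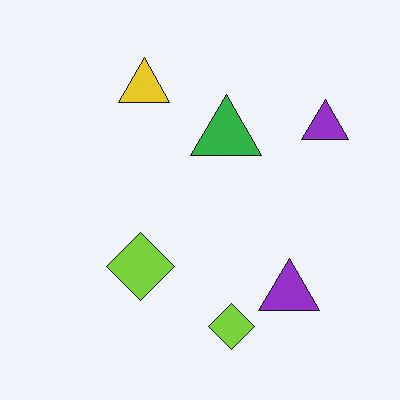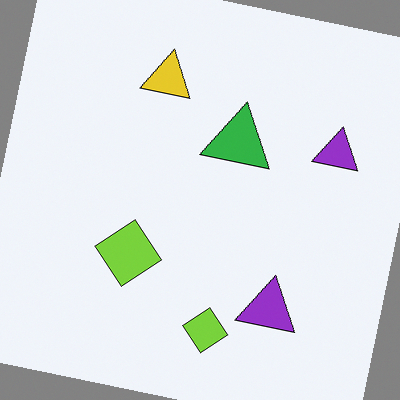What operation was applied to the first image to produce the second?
The image was rotated clockwise by a few degrees.

Every shape is tilted by the same angle and the image corners show triangular fill wedges — a whole-image rotation by a non-right angle.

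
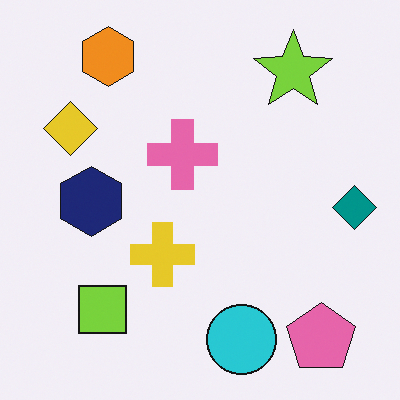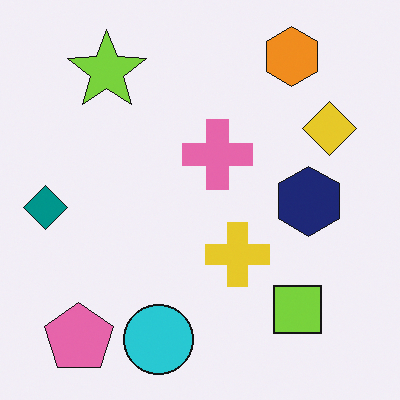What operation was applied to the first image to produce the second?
The image was flipped horizontally (left ↔ right).

The teal diamond is in the right of the first image and the left of the second — shapes on opposite sides of the vertical midline have swapped in a mirror flip.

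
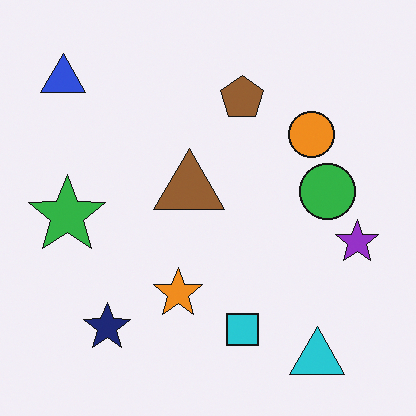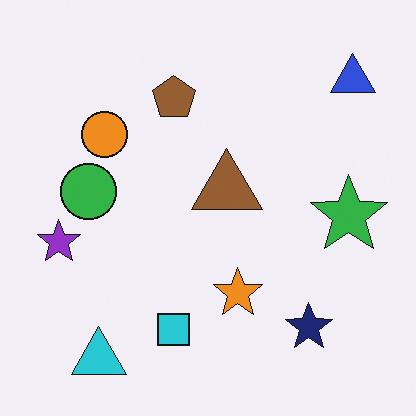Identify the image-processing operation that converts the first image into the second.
This is the original image flipped horizontally (left ↔ right).

The purple star is in the right of the first image and the left of the second — shapes on opposite sides of the vertical midline have swapped in a mirror flip.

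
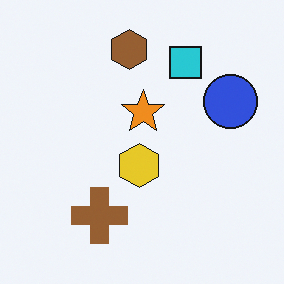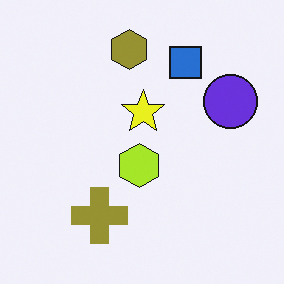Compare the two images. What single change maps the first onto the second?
Hue-shifted by a small amount.

Every shape's color has rotated by the same amount around the hue wheel — a uniform hue shift.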